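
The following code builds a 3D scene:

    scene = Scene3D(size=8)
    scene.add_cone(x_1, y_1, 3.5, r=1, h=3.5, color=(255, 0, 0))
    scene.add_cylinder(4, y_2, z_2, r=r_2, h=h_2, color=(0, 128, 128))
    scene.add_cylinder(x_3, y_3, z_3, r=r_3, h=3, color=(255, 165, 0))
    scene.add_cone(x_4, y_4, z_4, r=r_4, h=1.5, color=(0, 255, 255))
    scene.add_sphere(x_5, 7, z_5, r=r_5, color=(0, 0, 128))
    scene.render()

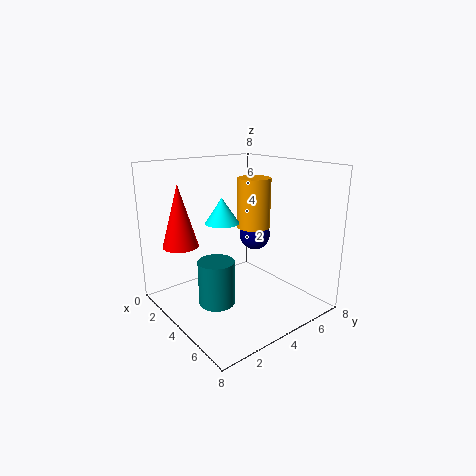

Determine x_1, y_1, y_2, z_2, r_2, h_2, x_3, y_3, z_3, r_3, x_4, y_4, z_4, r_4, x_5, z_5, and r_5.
x_1 = 2, y_1 = 1.5, y_2 = 2.5, z_2 = 0.5, r_2 = 1, h_2 = 2.5, x_3 = 3, y_3 = 6, z_3 = 4, r_3 = 1, x_4 = 2.5, y_4 = 4, z_4 = 4.5, r_4 = 1, x_5 = 2, z_5 = 3, r_5 = 1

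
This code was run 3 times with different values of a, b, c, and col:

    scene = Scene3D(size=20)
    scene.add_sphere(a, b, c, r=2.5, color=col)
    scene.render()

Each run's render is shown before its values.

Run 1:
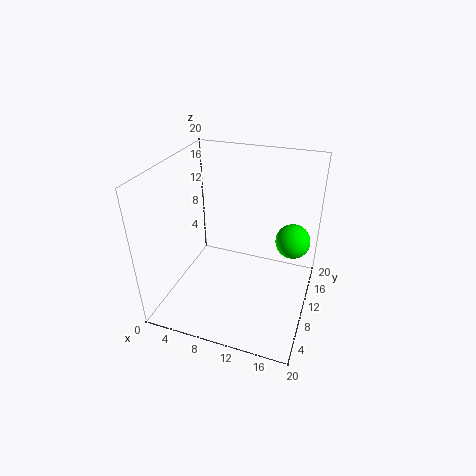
a = 17
b = 14
c = 8.5
col = 'lime'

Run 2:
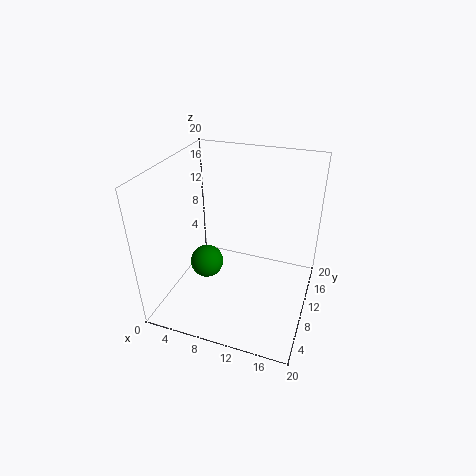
a = 4.5
b = 11
c = 4
col = 'green'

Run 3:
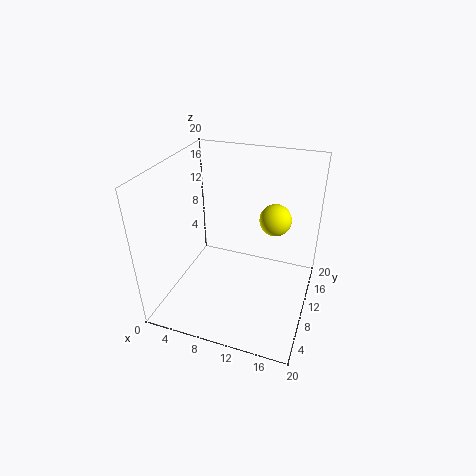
a = 13.5
b = 17.5
c = 9.5
col = 'yellow'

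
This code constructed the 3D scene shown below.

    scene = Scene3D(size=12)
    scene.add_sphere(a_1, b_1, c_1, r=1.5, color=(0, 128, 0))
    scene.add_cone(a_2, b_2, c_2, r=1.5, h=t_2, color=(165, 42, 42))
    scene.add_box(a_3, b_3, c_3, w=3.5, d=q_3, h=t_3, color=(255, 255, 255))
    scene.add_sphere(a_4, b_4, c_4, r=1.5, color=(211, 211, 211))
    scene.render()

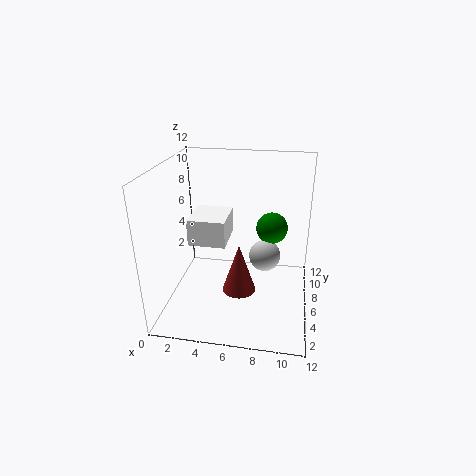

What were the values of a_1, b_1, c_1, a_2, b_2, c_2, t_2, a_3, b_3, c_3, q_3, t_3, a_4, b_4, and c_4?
a_1 = 8.5, b_1 = 10.5, c_1 = 5, a_2 = 6, b_2 = 6.5, c_2 = 0.5, t_2 = 4.5, a_3 = 1, b_3 = 7.5, c_3 = 4, q_3 = 4, t_3 = 2.5, a_4 = 8, b_4 = 9.5, c_4 = 2.5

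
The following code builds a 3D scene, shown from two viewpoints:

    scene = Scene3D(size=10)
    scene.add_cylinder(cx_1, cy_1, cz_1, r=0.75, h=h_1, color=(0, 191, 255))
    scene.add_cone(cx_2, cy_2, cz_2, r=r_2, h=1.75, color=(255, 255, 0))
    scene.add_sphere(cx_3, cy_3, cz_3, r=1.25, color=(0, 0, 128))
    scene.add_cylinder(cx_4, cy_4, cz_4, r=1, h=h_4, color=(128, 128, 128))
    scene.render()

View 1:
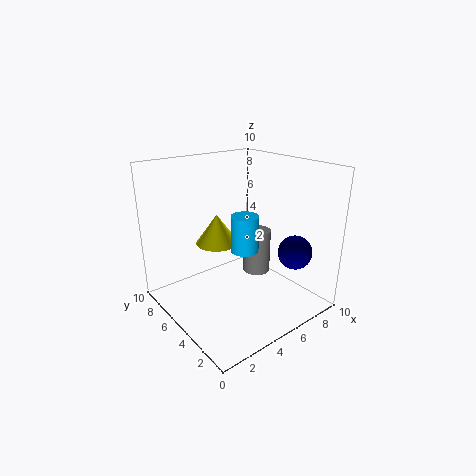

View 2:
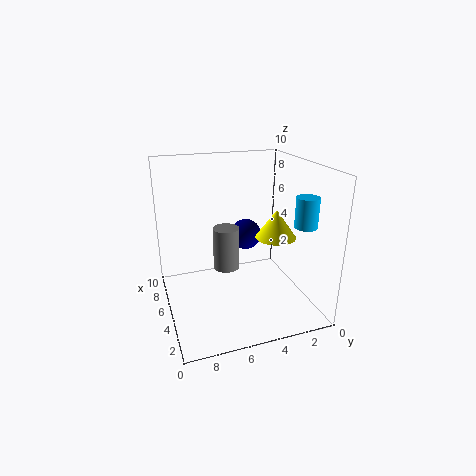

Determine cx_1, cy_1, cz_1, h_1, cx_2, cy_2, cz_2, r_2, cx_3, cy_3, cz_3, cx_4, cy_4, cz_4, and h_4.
cx_1 = 2.5; cy_1 = 1.25; cz_1 = 6.25; h_1 = 2; cx_2 = 2.25; cy_2 = 3.5; cz_2 = 6; r_2 = 1.25; cx_3 = 8.75; cy_3 = 3; cz_3 = 3.5; cx_4 = 7; cy_4 = 5.25; cz_4 = 1.75; h_4 = 3.25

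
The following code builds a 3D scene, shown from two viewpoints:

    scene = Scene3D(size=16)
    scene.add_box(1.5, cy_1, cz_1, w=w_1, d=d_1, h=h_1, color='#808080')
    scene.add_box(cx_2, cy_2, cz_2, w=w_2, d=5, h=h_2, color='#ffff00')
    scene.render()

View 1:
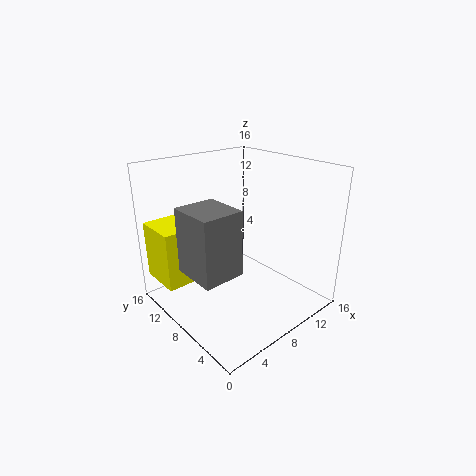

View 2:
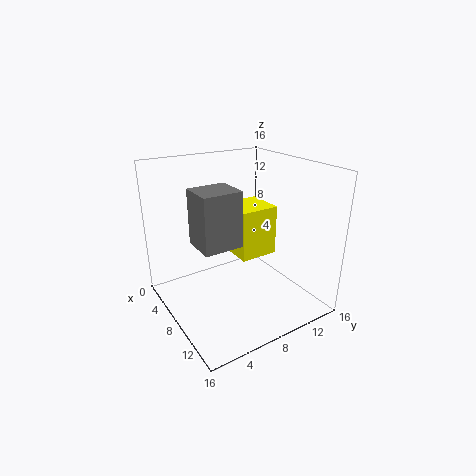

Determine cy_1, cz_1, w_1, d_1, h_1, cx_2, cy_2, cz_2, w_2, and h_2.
cy_1 = 5, cz_1 = 5.5, w_1 = 4.5, d_1 = 5, h_1 = 7, cx_2 = 0.5, cy_2 = 10.5, cz_2 = 3, w_2 = 5, h_2 = 6.5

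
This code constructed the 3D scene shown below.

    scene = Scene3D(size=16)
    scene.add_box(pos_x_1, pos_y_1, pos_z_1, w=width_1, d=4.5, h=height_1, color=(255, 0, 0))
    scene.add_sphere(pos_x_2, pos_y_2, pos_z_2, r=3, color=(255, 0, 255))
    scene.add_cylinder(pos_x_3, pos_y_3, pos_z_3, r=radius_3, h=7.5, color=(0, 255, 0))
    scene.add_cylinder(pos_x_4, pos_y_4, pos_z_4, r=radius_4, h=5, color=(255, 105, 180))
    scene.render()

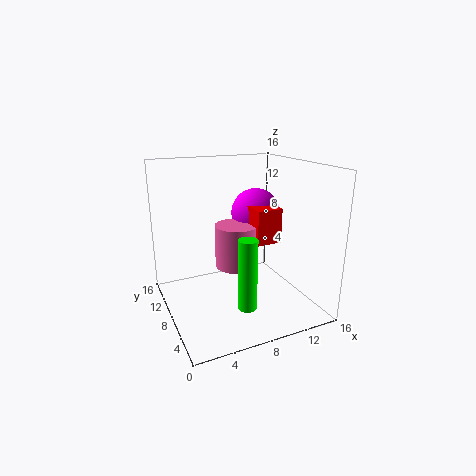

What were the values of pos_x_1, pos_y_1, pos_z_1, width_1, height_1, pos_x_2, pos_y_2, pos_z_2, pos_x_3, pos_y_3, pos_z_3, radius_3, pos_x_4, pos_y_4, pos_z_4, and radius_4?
pos_x_1 = 10; pos_y_1 = 7; pos_z_1 = 7; width_1 = 3; height_1 = 4; pos_x_2 = 12; pos_y_2 = 11.5; pos_z_2 = 9.5; pos_x_3 = 7; pos_y_3 = 3.5; pos_z_3 = 2; radius_3 = 1; pos_x_4 = 8.5; pos_y_4 = 9.5; pos_z_4 = 4; radius_4 = 2.5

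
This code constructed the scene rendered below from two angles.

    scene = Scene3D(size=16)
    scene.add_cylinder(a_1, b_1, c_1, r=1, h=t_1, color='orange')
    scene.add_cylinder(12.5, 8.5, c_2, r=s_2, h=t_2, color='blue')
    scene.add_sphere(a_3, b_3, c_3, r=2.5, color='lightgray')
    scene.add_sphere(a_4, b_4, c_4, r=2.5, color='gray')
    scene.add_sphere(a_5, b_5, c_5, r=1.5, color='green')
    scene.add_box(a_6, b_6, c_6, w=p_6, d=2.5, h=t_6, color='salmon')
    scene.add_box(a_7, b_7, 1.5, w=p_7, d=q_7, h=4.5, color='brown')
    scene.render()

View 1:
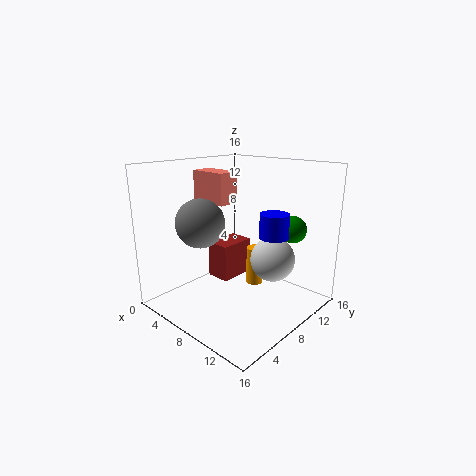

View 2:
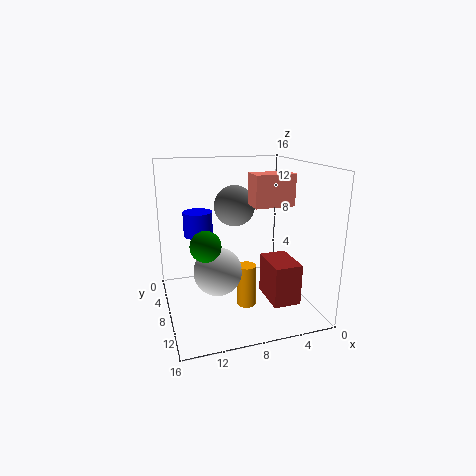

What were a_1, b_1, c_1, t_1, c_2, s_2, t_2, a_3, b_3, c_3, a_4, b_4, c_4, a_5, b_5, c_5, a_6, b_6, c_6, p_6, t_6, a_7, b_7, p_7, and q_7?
a_1 = 8, b_1 = 11, c_1 = 1.5, t_1 = 4.5, c_2 = 9, s_2 = 1.5, t_2 = 2.5, a_3 = 11, b_3 = 10.5, c_3 = 5.5, a_4 = 7, b_4 = 3.5, c_4 = 10.5, a_5 = 12.5, b_5 = 12, c_5 = 9, a_6 = 2, b_6 = 7, c_6 = 11.5, p_6 = 4.5, t_6 = 3.5, a_7 = 2.5, b_7 = 8.5, p_7 = 3, q_7 = 4.5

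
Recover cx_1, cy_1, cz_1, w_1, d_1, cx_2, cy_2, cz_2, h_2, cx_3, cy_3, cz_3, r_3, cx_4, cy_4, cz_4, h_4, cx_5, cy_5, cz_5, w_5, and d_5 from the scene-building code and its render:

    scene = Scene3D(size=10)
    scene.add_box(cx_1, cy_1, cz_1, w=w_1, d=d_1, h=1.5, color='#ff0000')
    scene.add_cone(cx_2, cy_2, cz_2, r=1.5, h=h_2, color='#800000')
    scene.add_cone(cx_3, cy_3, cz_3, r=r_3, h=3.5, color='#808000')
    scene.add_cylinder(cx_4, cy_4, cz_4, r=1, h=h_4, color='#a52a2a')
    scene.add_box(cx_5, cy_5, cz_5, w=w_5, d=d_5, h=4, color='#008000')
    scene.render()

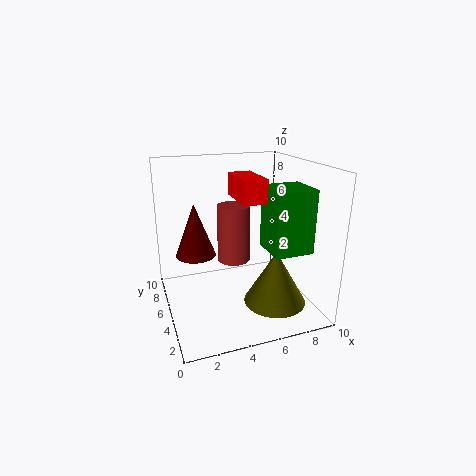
cx_1 = 4.5, cy_1 = 2.5, cz_1 = 8, w_1 = 1.5, d_1 = 3, cx_2 = 2.5, cy_2 = 7.5, cz_2 = 3, h_2 = 4, cx_3 = 6.5, cy_3 = 2, cz_3 = 1.5, r_3 = 2, cx_4 = 4, cy_4 = 3, cz_4 = 4.5, h_4 = 3.5, cx_5 = 6, cy_5 = 1, cz_5 = 5, w_5 = 2.5, d_5 = 2.5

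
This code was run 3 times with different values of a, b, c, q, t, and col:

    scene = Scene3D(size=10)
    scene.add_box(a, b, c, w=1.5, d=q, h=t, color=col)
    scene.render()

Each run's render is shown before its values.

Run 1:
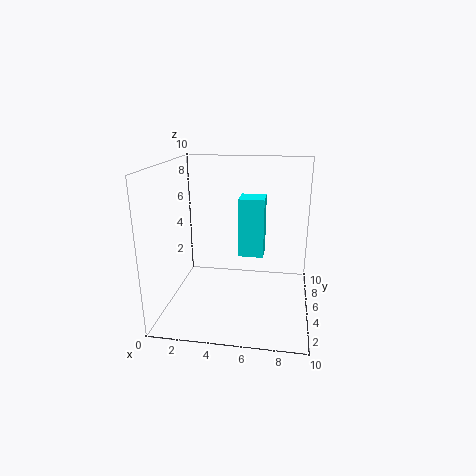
a = 5.5, b = 2, c = 5, q = 1.5, t = 3.5, col = 'cyan'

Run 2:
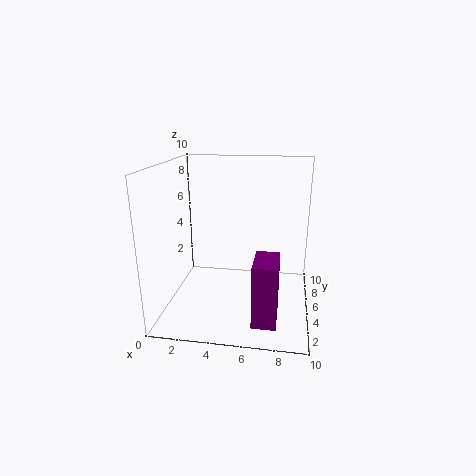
a = 6.5, b = 0.5, c = 1, q = 2.5, t = 4, col = 'purple'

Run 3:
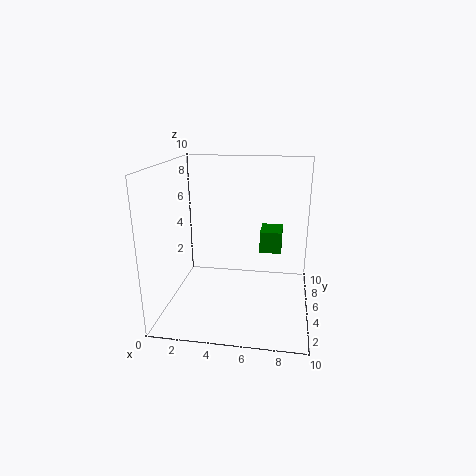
a = 6.5, b = 5, c = 4, q = 2, t = 1.5, col = 'green'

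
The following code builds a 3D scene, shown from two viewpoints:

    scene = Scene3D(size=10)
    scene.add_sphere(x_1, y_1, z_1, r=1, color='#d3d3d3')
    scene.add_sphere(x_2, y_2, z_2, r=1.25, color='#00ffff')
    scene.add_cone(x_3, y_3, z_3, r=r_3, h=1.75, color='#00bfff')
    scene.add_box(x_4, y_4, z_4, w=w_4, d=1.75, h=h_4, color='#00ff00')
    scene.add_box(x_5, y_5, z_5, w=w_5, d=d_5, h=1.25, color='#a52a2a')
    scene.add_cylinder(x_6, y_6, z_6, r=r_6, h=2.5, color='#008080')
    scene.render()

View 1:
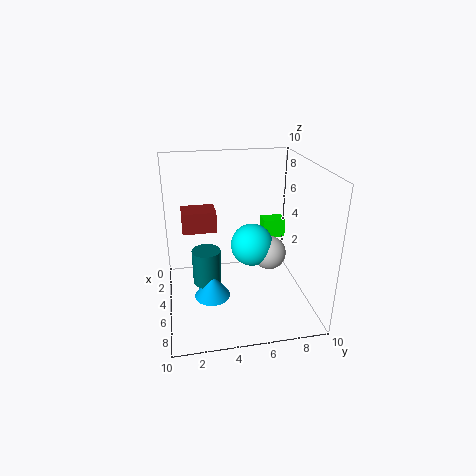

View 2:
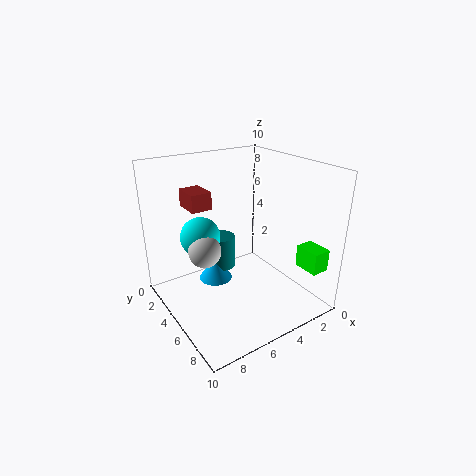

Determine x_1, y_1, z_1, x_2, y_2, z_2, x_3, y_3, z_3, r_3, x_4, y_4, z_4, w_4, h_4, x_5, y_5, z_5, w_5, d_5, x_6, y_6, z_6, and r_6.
x_1 = 8.25
y_1 = 6.25
z_1 = 5.5
x_2 = 8
y_2 = 5.25
z_2 = 6
x_3 = 5.75
y_3 = 3
z_3 = 1
r_3 = 1.25
x_4 = 0.75
y_4 = 7.75
z_4 = 3.25
w_4 = 1.25
h_4 = 1.5
x_5 = 6
y_5 = 1.25
z_5 = 6.75
w_5 = 1.5
d_5 = 2
x_6 = 5
y_6 = 2.75
z_6 = 1.75
r_6 = 1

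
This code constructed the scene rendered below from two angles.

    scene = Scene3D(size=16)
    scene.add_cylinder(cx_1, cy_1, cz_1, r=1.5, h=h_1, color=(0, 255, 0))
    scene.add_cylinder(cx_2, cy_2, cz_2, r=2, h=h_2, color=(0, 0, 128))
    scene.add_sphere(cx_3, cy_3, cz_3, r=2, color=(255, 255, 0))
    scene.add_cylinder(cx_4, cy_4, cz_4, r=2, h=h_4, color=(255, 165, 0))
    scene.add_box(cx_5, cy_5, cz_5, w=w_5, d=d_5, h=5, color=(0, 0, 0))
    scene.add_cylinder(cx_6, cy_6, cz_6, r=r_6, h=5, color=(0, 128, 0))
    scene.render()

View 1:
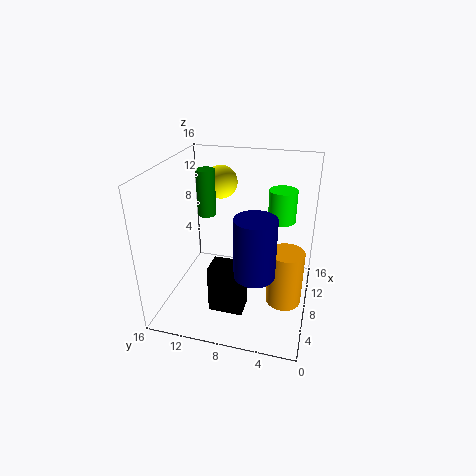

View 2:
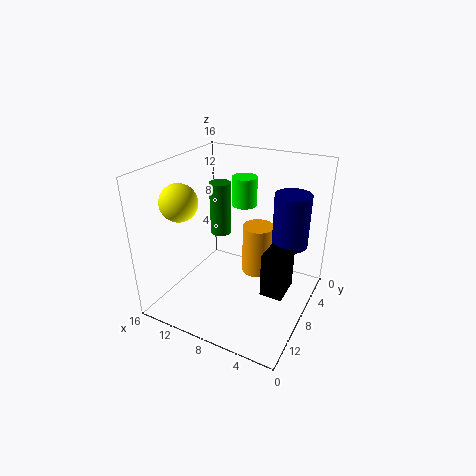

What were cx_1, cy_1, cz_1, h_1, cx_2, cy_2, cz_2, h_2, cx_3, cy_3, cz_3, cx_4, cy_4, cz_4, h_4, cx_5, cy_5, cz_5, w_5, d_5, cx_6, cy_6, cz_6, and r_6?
cx_1 = 9.5; cy_1 = 3.5; cz_1 = 10; h_1 = 3.5; cx_2 = 3; cy_2 = 5; cz_2 = 7; h_2 = 6; cx_3 = 13; cy_3 = 11.5; cz_3 = 12.5; cx_4 = 8; cy_4 = 2.5; cz_4 = 0.5; h_4 = 6.5; cx_5 = 2; cy_5 = 6; cz_5 = 2.5; w_5 = 2.5; d_5 = 3.5; cx_6 = 8; cy_6 = 11.5; cz_6 = 10.5; r_6 = 1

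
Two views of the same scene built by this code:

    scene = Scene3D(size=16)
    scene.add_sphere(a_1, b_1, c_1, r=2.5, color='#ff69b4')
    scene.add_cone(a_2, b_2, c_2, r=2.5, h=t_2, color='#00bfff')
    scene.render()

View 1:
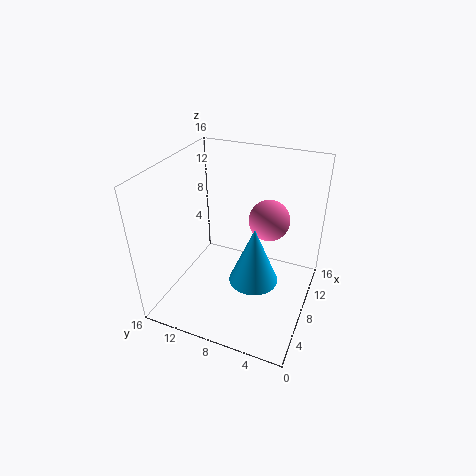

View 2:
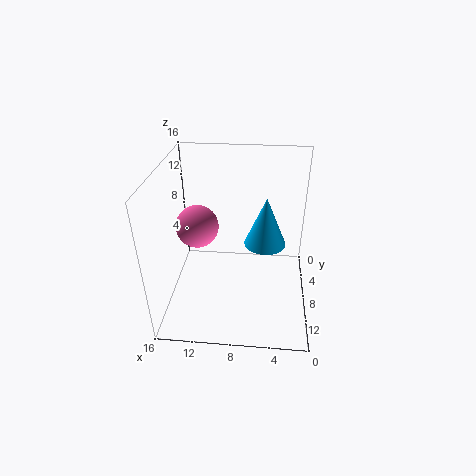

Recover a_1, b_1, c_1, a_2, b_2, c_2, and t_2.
a_1 = 13, b_1 = 6, c_1 = 8, a_2 = 5, b_2 = 5, c_2 = 5.5, t_2 = 6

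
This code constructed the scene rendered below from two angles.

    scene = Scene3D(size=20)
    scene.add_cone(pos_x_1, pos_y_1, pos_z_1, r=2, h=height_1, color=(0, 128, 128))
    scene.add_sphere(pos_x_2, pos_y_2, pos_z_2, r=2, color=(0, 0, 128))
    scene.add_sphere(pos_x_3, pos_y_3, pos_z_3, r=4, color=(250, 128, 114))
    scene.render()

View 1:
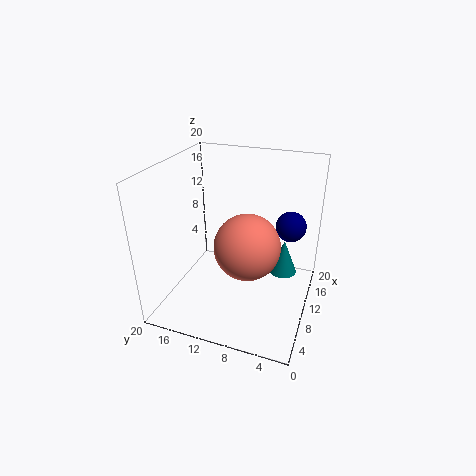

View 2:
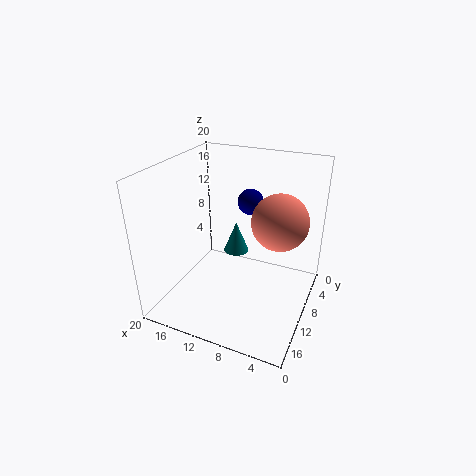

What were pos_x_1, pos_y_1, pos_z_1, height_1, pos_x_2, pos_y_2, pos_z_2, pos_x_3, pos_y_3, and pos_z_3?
pos_x_1 = 13, pos_y_1 = 4, pos_z_1 = 4, height_1 = 5, pos_x_2 = 11, pos_y_2 = 3, pos_z_2 = 12.5, pos_x_3 = 5, pos_y_3 = 7, pos_z_3 = 12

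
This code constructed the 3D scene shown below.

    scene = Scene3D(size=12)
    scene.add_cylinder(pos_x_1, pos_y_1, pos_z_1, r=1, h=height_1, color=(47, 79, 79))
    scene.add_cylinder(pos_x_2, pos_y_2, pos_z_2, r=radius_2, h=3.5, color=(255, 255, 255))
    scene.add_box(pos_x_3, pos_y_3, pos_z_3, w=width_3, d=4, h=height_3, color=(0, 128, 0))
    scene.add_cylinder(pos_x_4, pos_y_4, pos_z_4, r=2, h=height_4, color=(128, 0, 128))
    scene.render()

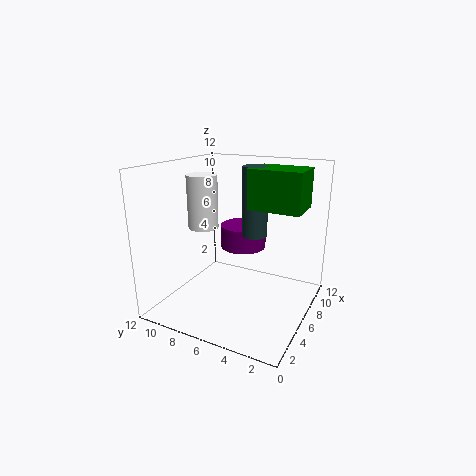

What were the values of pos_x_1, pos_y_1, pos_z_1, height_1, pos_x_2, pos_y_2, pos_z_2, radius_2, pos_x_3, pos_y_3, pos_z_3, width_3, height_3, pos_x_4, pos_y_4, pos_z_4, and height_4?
pos_x_1 = 6
pos_y_1 = 4.5
pos_z_1 = 6.5
height_1 = 5.5
pos_x_2 = 1
pos_y_2 = 6
pos_z_2 = 8.5
radius_2 = 1
pos_x_3 = 4.5
pos_y_3 = 0.5
pos_z_3 = 9
width_3 = 3
height_3 = 3
pos_x_4 = 8
pos_y_4 = 6.5
pos_z_4 = 4.5
height_4 = 2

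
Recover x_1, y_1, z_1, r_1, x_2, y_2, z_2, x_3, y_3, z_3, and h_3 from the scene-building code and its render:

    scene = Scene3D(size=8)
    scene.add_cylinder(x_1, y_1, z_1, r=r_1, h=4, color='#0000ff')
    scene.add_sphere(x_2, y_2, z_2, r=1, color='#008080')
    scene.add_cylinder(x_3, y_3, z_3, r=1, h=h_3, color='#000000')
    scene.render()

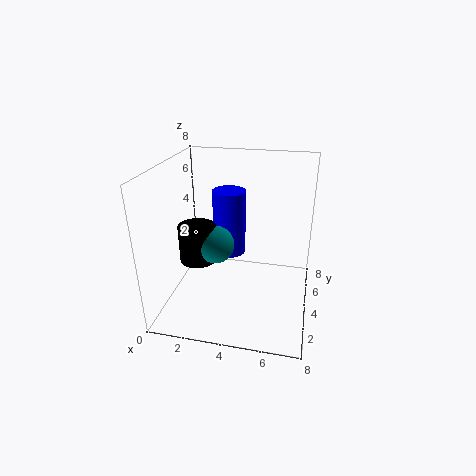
x_1 = 3
y_1 = 6
z_1 = 2
r_1 = 1
x_2 = 3
y_2 = 3
z_2 = 4
x_3 = 2
y_3 = 3
z_3 = 3
h_3 = 2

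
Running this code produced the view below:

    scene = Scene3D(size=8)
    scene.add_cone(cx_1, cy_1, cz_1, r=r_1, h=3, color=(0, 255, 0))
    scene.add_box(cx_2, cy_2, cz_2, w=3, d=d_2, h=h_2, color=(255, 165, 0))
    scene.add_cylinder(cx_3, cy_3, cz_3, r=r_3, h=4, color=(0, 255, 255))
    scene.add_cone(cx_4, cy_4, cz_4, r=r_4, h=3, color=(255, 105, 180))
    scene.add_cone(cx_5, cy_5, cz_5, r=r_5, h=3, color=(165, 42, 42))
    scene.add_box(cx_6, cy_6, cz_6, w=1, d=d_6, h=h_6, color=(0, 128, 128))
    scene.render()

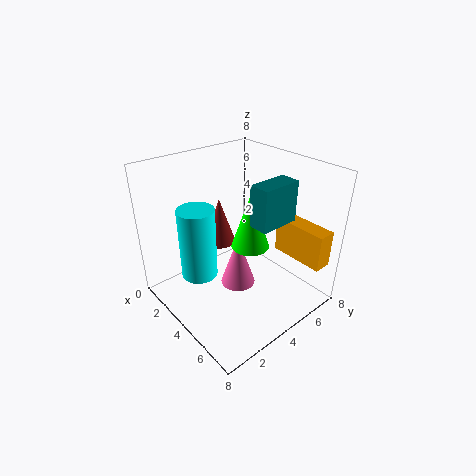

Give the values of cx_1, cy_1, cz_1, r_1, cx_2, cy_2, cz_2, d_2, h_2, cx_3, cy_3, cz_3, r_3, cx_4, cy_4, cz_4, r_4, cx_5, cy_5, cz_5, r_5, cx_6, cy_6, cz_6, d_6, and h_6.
cx_1 = 5, cy_1 = 4, cz_1 = 4, r_1 = 1, cx_2 = 5, cy_2 = 6, cz_2 = 3, d_2 = 1, h_2 = 2, cx_3 = 3, cy_3 = 2, cz_3 = 2, r_3 = 1, cx_4 = 4, cy_4 = 4, cz_4 = 1, r_4 = 1, cx_5 = 1, cy_5 = 5, cz_5 = 2, r_5 = 1, cx_6 = 6, cy_6 = 3, cz_6 = 6, d_6 = 2, h_6 = 2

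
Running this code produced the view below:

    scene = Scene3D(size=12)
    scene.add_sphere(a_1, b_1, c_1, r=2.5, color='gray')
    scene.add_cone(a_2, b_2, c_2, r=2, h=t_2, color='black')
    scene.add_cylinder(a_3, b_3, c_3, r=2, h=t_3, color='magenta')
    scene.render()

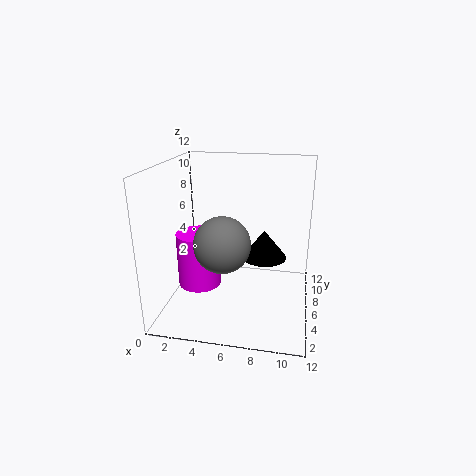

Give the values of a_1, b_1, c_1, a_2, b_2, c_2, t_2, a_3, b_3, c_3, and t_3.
a_1 = 4.5
b_1 = 6.5
c_1 = 5
a_2 = 8
b_2 = 8
c_2 = 3.5
t_2 = 2.5
a_3 = 2
b_3 = 7.5
c_3 = 0.5
t_3 = 5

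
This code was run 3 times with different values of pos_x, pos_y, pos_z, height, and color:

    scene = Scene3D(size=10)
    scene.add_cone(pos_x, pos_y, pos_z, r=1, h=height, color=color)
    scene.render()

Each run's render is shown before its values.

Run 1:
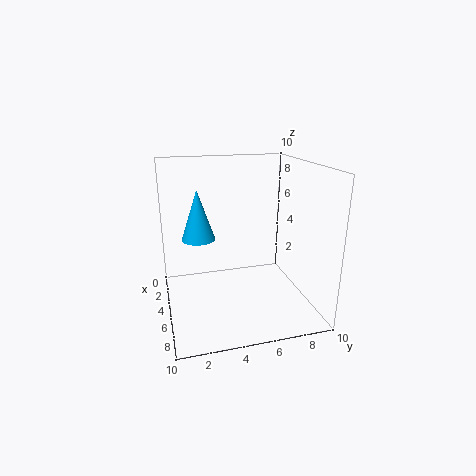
pos_x = 7, pos_y = 2, pos_z = 6, height = 3, color = 'deepskyblue'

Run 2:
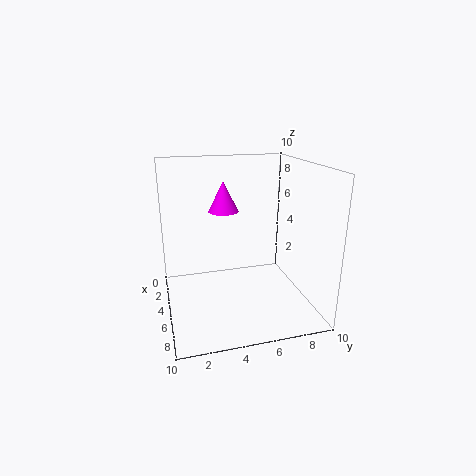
pos_x = 5, pos_y = 4, pos_z = 7, height = 2, color = 'magenta'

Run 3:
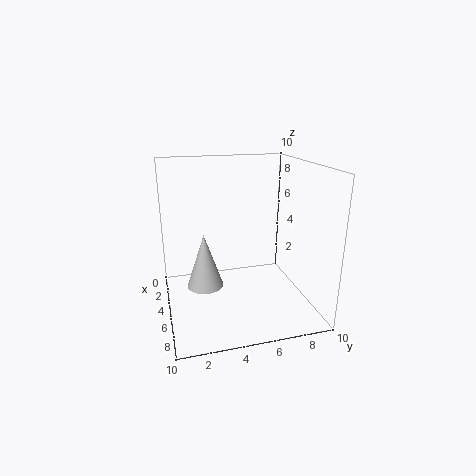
pos_x = 9, pos_y = 2, pos_z = 4, height = 3, color = 'lightgray'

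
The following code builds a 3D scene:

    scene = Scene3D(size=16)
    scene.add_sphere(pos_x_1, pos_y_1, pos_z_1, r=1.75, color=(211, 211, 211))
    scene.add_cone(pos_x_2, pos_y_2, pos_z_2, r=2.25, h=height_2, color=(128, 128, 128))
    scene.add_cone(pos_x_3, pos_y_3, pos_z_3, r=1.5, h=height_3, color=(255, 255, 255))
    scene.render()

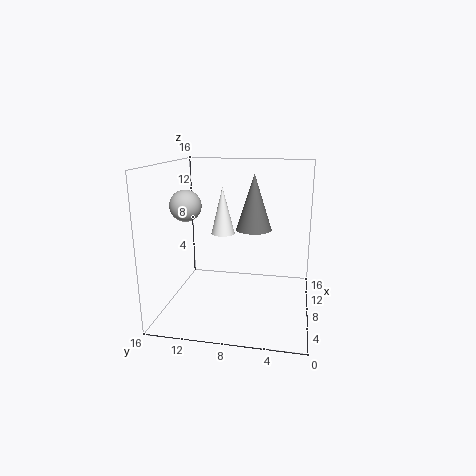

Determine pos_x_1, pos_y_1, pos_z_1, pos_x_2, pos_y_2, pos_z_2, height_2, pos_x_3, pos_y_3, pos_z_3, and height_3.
pos_x_1 = 7.5, pos_y_1 = 13.75, pos_z_1 = 11.5, pos_x_2 = 13.25, pos_y_2 = 7, pos_z_2 = 7.5, height_2 = 7, pos_x_3 = 13.25, pos_y_3 = 11, pos_z_3 = 6.75, height_3 = 6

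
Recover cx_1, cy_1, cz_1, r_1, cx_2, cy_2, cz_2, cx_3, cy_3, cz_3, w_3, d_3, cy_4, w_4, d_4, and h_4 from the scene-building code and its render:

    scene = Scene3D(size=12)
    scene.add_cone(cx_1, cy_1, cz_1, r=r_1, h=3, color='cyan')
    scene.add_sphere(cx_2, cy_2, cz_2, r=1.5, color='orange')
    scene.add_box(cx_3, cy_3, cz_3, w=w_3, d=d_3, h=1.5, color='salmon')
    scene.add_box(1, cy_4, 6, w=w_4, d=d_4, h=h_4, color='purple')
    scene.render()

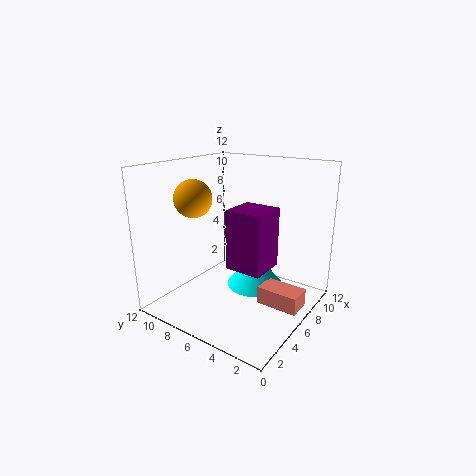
cx_1 = 8, cy_1 = 5.5, cz_1 = 1, r_1 = 2.5, cx_2 = 3.5, cy_2 = 8.5, cz_2 = 9.5, cx_3 = 6, cy_3 = 0.5, cz_3 = 0.5, w_3 = 2, d_3 = 3.5, cy_4 = 1, w_4 = 2.5, d_4 = 2.5, h_4 = 4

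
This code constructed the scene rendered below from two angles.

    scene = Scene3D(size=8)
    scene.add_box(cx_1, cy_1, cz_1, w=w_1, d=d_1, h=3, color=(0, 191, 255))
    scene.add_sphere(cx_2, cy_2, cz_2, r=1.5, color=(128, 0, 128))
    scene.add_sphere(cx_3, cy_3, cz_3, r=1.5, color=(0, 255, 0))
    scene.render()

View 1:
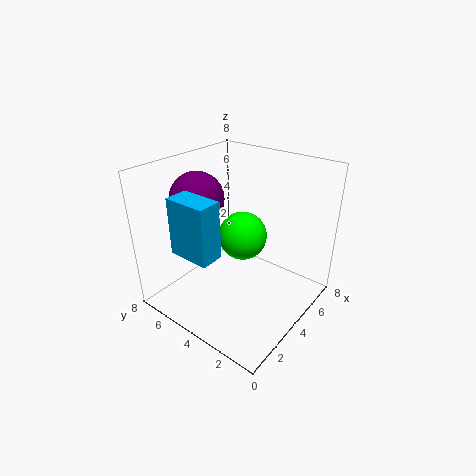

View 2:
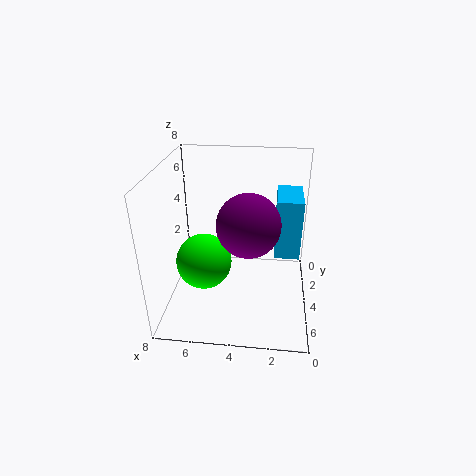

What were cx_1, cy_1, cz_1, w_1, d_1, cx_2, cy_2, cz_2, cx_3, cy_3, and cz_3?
cx_1 = 0.75; cy_1 = 3.5; cz_1 = 4; w_1 = 1.25; d_1 = 2.25; cx_2 = 3.25; cy_2 = 6.25; cz_2 = 6; cx_3 = 5.75; cy_3 = 5; cz_3 = 3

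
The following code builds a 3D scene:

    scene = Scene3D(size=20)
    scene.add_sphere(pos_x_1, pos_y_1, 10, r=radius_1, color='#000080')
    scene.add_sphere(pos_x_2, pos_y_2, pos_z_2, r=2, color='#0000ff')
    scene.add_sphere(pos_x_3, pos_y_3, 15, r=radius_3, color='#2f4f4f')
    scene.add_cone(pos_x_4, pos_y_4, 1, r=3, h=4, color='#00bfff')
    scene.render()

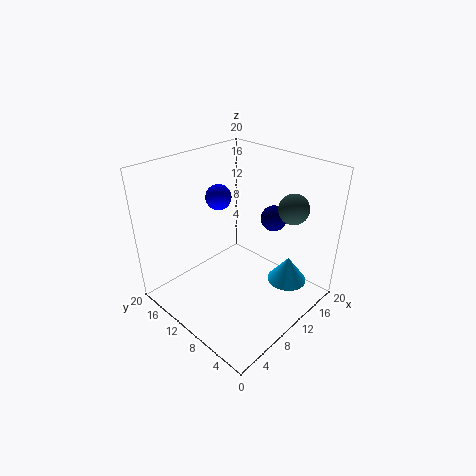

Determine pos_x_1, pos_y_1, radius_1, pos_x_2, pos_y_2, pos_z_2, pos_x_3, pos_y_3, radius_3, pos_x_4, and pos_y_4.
pos_x_1 = 18; pos_y_1 = 10; radius_1 = 2; pos_x_2 = 13; pos_y_2 = 17; pos_z_2 = 13; pos_x_3 = 14; pos_y_3 = 4; radius_3 = 2; pos_x_4 = 17; pos_y_4 = 6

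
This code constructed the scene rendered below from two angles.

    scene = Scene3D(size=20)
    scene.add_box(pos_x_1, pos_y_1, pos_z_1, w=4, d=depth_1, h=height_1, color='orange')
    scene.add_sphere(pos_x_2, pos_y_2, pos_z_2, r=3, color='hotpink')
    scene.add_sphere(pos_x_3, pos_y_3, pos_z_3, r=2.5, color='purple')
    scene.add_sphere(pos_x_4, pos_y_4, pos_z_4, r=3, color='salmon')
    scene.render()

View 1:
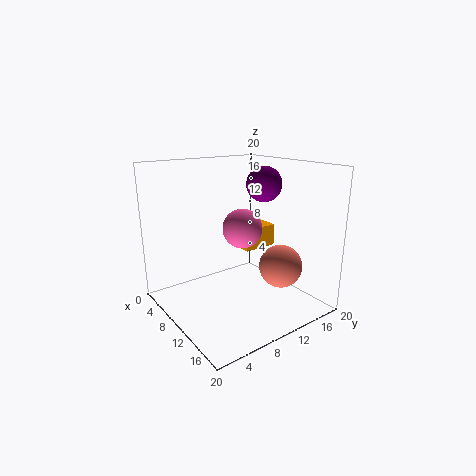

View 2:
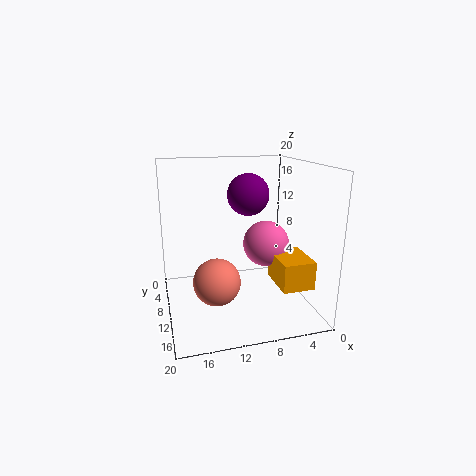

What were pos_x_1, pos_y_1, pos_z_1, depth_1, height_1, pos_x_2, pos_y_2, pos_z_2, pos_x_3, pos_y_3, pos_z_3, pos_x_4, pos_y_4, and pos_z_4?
pos_x_1 = 3, pos_y_1 = 14, pos_z_1 = 6, depth_1 = 5.5, height_1 = 3.5, pos_x_2 = 7, pos_y_2 = 13, pos_z_2 = 10, pos_x_3 = 10, pos_y_3 = 14.5, pos_z_3 = 17, pos_x_4 = 14, pos_y_4 = 14.5, pos_z_4 = 6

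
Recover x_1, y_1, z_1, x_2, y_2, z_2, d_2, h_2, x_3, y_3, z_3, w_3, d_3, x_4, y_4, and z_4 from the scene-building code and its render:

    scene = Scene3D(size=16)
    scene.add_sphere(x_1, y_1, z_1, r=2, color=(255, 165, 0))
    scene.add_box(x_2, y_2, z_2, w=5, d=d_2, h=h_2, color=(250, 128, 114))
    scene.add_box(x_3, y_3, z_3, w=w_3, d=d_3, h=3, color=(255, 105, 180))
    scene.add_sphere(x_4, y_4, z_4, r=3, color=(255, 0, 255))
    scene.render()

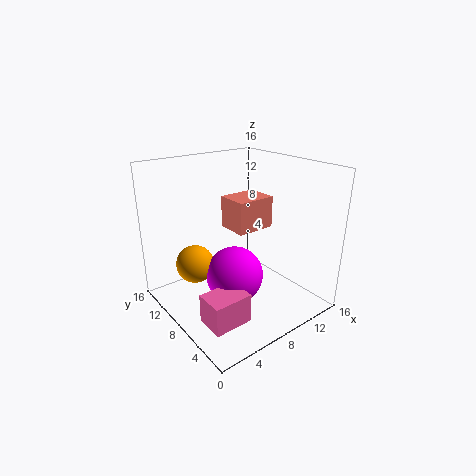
x_1 = 3
y_1 = 9
z_1 = 6
x_2 = 10
y_2 = 10
z_2 = 7
d_2 = 4
h_2 = 4
x_3 = 1
y_3 = 2
z_3 = 2
w_3 = 4
d_3 = 3
x_4 = 6
y_4 = 6
z_4 = 5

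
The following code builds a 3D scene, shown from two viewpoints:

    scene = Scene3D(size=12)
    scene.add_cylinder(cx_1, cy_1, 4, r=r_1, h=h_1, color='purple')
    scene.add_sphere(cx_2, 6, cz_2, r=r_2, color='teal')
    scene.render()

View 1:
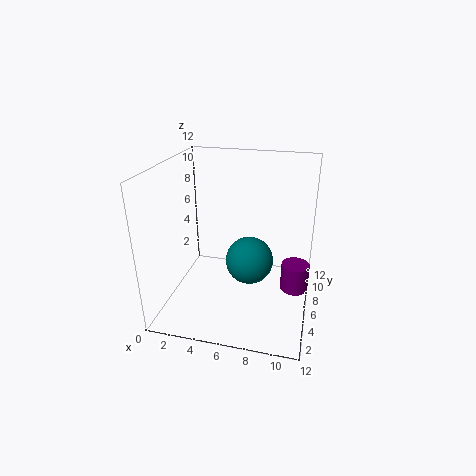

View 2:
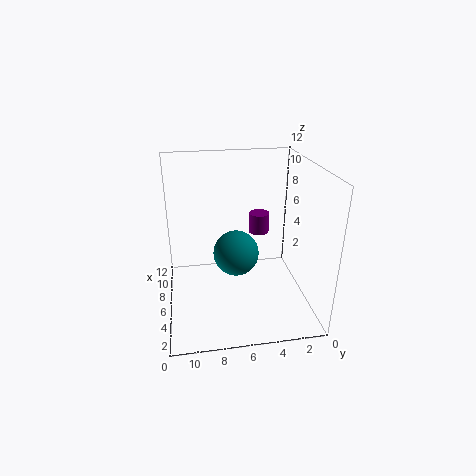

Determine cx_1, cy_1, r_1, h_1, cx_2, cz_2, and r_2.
cx_1 = 11; cy_1 = 3; r_1 = 1; h_1 = 2; cx_2 = 7; cz_2 = 4; r_2 = 2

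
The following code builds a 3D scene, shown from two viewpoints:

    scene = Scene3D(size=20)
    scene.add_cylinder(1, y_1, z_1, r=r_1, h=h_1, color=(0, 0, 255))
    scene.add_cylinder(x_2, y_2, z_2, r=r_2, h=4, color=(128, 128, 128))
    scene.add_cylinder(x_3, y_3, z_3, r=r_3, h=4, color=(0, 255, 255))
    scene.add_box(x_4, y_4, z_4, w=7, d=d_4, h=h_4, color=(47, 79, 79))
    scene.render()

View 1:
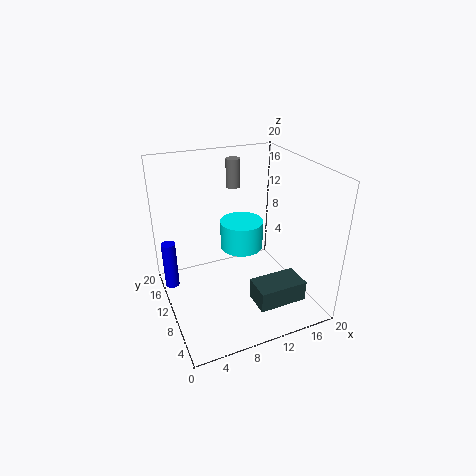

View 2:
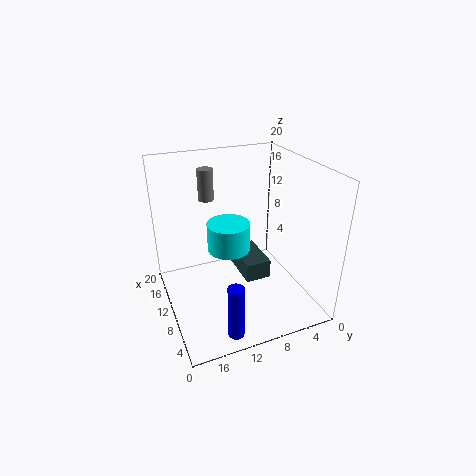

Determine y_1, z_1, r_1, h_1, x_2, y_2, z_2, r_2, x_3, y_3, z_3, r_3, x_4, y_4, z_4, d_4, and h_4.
y_1 = 14; z_1 = 2; r_1 = 1; h_1 = 7; x_2 = 11; y_2 = 14; z_2 = 16; r_2 = 1; x_3 = 11; y_3 = 11; z_3 = 8; r_3 = 3; x_4 = 11; y_4 = 4; z_4 = 1; d_4 = 4; h_4 = 3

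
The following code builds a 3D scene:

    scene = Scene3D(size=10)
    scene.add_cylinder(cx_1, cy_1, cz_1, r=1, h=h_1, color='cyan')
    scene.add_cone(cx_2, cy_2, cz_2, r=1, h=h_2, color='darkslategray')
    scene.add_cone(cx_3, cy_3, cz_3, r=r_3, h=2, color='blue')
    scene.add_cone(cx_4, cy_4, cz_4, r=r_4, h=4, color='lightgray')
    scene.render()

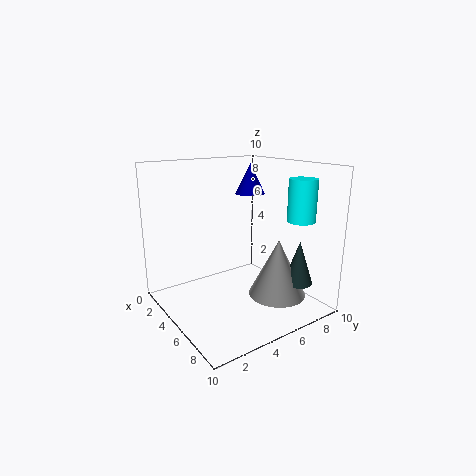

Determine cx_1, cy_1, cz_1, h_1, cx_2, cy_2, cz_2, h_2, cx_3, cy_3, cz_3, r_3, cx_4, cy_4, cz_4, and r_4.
cx_1 = 7; cy_1 = 9; cz_1 = 6; h_1 = 3; cx_2 = 8; cy_2 = 8; cz_2 = 2; h_2 = 3; cx_3 = 5; cy_3 = 6; cz_3 = 8; r_3 = 1; cx_4 = 7; cy_4 = 7; cz_4 = 1; r_4 = 2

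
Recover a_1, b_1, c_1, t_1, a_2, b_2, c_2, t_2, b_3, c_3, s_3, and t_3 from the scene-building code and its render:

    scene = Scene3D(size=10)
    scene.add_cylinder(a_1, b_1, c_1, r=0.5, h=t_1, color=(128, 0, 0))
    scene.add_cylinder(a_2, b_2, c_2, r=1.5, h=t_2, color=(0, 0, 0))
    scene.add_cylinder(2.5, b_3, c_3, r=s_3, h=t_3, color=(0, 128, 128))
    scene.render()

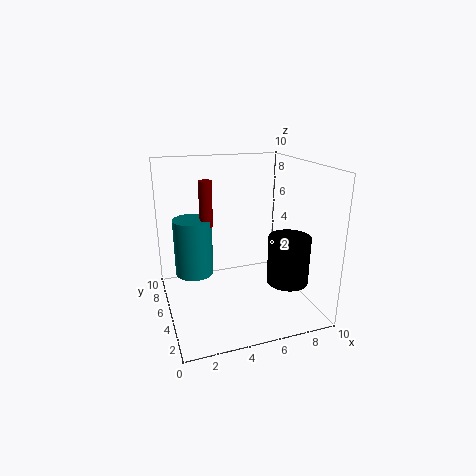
a_1 = 3.5; b_1 = 8; c_1 = 5; t_1 = 3.5; a_2 = 8.5; b_2 = 4; c_2 = 1.5; t_2 = 3.5; b_3 = 8.5; c_3 = 1; s_3 = 1.5; t_3 = 4.5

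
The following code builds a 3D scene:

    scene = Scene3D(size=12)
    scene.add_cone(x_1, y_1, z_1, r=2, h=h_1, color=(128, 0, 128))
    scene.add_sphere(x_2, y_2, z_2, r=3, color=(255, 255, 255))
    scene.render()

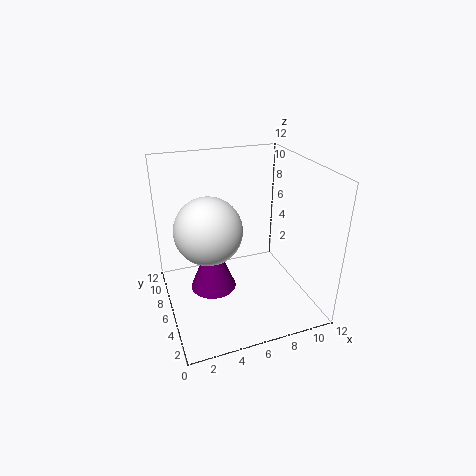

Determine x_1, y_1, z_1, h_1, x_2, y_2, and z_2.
x_1 = 4, y_1 = 7, z_1 = 1, h_1 = 5, x_2 = 4, y_2 = 8, z_2 = 6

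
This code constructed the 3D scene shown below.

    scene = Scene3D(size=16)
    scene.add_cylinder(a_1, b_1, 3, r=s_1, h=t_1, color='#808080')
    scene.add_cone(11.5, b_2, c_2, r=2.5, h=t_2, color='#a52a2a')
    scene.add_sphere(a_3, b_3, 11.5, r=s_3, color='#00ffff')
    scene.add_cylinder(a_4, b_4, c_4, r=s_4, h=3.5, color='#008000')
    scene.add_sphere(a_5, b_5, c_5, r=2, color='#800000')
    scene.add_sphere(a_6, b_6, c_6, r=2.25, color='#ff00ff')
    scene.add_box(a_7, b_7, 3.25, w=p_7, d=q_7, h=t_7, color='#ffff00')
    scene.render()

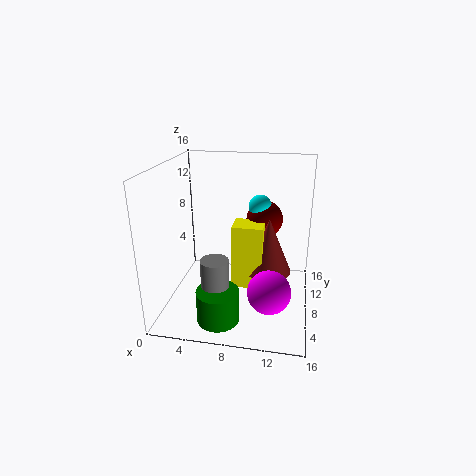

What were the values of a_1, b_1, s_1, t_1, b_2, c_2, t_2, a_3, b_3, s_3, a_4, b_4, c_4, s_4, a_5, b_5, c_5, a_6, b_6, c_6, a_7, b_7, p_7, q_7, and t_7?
a_1 = 6.25, b_1 = 4.25, s_1 = 1.5, t_1 = 4, b_2 = 7.25, c_2 = 4.75, t_2 = 6, a_3 = 10.25, b_3 = 9, s_3 = 1.25, a_4 = 6.75, b_4 = 3.25, c_4 = 0.5, s_4 = 2.25, a_5 = 10.75, b_5 = 9.25, c_5 = 10, a_6 = 12, b_6 = 4, c_6 = 4, a_7 = 7.75, b_7 = 5.5, p_7 = 3.25, q_7 = 2.75, t_7 = 7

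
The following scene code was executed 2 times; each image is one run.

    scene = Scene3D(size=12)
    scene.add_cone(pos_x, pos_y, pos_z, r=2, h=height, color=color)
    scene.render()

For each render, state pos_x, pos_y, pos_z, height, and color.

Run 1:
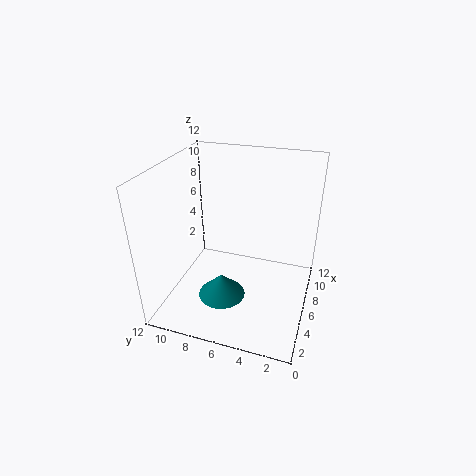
pos_x = 4.5; pos_y = 7; pos_z = 1; height = 2; color = 'teal'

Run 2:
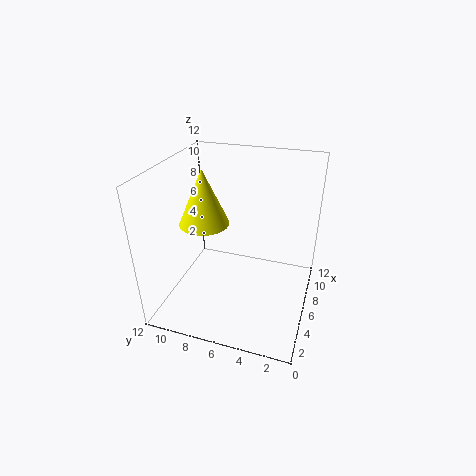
pos_x = 5; pos_y = 8.5; pos_z = 7.5; height = 4.5; color = 'yellow'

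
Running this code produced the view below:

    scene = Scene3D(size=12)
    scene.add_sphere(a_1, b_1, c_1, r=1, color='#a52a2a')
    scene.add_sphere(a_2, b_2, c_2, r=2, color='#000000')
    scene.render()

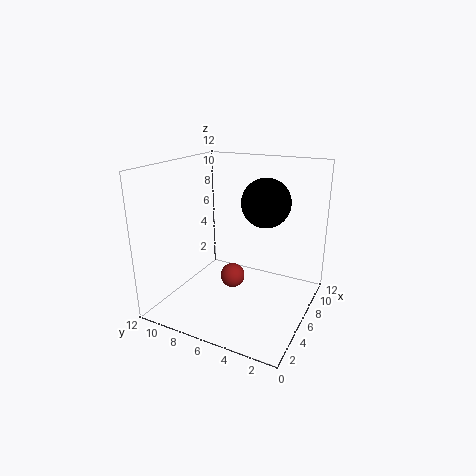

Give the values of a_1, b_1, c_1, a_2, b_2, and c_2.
a_1 = 5, b_1 = 6, c_1 = 3, a_2 = 7, b_2 = 4, c_2 = 9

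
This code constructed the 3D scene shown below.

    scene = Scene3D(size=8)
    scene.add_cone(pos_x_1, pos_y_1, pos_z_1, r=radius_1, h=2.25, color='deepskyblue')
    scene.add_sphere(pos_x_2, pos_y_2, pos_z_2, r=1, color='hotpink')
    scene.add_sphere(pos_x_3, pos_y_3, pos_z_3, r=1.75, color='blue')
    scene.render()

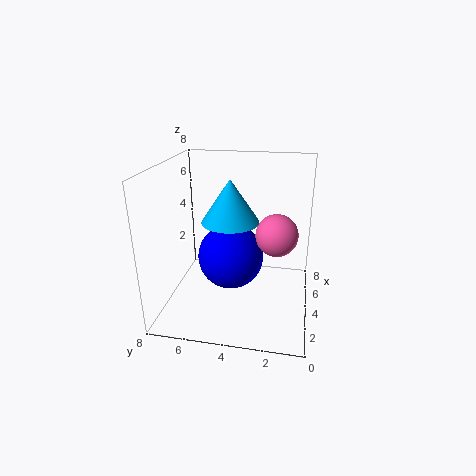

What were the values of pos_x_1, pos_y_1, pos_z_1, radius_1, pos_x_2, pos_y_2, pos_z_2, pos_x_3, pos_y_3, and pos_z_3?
pos_x_1 = 3.25
pos_y_1 = 4.25
pos_z_1 = 5.25
radius_1 = 1.5
pos_x_2 = 2
pos_y_2 = 1.75
pos_z_2 = 5.25
pos_x_3 = 3.25
pos_y_3 = 4.25
pos_z_3 = 3.25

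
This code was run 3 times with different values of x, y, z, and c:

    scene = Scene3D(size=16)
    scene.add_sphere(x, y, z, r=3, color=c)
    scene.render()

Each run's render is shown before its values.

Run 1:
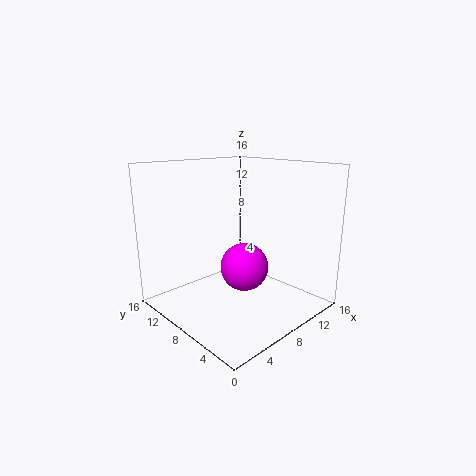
x = 11; y = 10; z = 3; c = 'magenta'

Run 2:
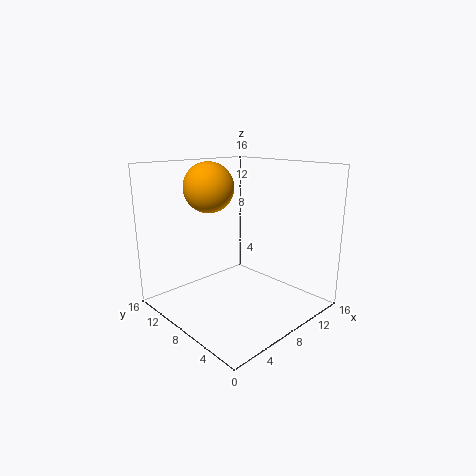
x = 8; y = 13; z = 13; c = 'orange'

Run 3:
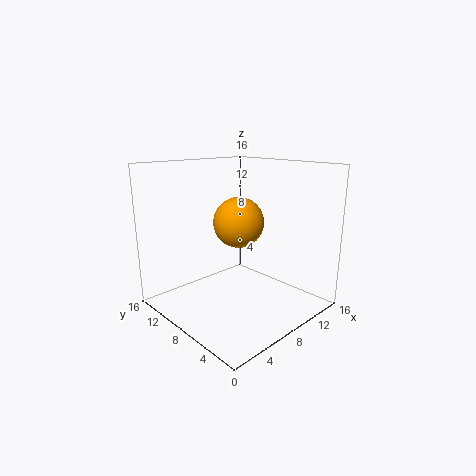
x = 10; y = 10; z = 9; c = 'orange'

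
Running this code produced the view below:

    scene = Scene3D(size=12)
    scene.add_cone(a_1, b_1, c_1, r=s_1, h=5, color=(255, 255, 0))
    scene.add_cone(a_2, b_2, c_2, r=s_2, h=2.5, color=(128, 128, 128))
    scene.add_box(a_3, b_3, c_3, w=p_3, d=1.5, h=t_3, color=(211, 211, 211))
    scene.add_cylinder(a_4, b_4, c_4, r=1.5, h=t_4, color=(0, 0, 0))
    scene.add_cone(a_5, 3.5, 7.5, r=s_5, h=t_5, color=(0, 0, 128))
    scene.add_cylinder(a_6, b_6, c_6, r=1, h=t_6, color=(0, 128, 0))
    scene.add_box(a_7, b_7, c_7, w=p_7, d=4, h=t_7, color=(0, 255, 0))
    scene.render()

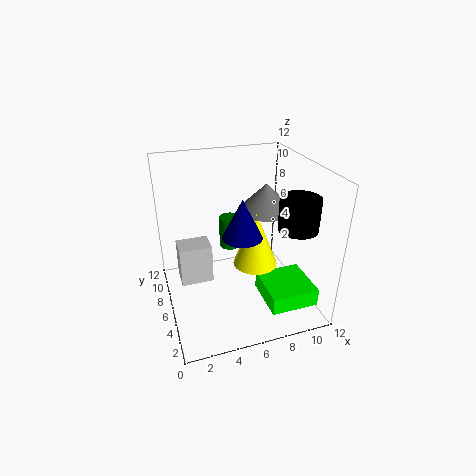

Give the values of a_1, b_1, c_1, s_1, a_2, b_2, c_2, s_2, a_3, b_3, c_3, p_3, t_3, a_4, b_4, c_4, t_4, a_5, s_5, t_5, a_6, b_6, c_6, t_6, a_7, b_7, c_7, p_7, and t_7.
a_1 = 8
b_1 = 7
c_1 = 2.5
s_1 = 2
a_2 = 9.5
b_2 = 8.5
c_2 = 7
s_2 = 2.5
a_3 = 0.5
b_3 = 0.5
c_3 = 6.5
p_3 = 2
t_3 = 2.5
a_4 = 9.5
b_4 = 2.5
c_4 = 8
t_4 = 2.5
a_5 = 5.5
s_5 = 1.5
t_5 = 3
a_6 = 6.5
b_6 = 10
c_6 = 3
t_6 = 3
a_7 = 7.5
b_7 = 1.5
c_7 = 1
p_7 = 4
t_7 = 1.5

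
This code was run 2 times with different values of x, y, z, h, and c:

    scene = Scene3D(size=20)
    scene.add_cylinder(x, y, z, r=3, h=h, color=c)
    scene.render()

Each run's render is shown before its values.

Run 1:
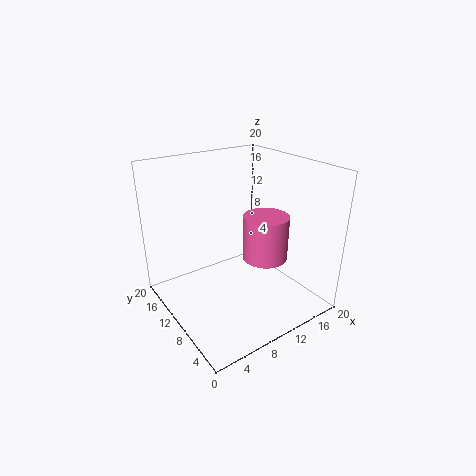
x = 12; y = 6.5; z = 8; h = 6; c = 'hotpink'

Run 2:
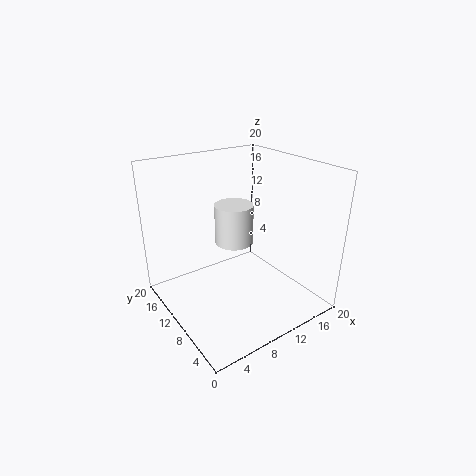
x = 12.75; y = 15; z = 6.5; h = 6.25; c = 'white'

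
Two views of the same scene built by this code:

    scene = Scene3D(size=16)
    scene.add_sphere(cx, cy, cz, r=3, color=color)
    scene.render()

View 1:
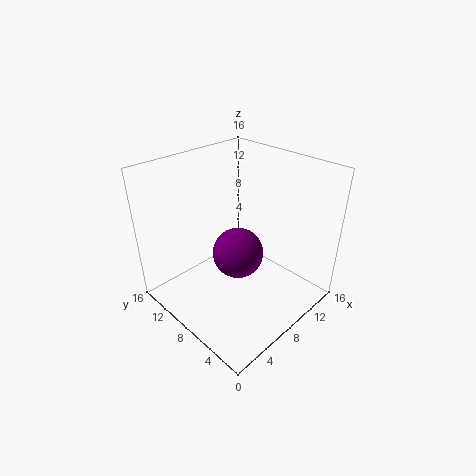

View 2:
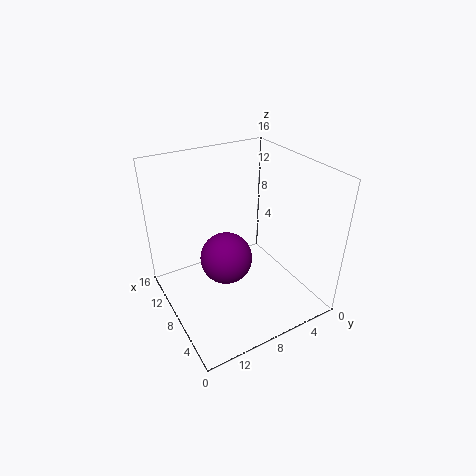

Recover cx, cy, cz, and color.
cx = 9
cy = 9
cz = 5
color = 'purple'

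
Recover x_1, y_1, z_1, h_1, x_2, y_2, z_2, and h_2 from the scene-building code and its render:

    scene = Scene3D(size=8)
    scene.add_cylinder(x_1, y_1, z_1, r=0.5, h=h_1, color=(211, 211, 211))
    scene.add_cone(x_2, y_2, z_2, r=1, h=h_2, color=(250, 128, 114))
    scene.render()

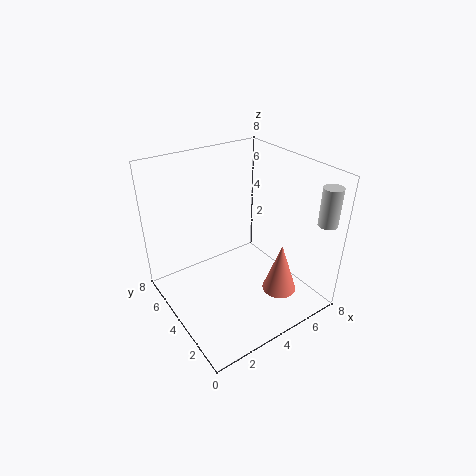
x_1 = 7; y_1 = 0.5; z_1 = 5.5; h_1 = 2; x_2 = 6; y_2 = 2.5; z_2 = 0.5; h_2 = 3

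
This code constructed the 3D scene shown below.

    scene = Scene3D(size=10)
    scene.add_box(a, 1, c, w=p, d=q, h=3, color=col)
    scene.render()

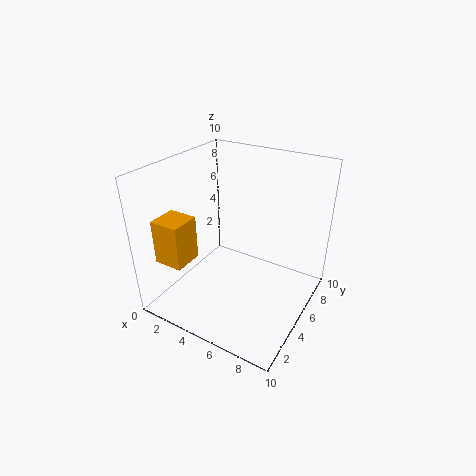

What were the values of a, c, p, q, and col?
a = 1
c = 4
p = 2
q = 2
col = 'orange'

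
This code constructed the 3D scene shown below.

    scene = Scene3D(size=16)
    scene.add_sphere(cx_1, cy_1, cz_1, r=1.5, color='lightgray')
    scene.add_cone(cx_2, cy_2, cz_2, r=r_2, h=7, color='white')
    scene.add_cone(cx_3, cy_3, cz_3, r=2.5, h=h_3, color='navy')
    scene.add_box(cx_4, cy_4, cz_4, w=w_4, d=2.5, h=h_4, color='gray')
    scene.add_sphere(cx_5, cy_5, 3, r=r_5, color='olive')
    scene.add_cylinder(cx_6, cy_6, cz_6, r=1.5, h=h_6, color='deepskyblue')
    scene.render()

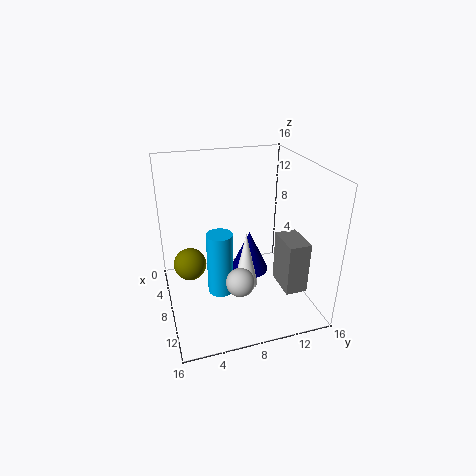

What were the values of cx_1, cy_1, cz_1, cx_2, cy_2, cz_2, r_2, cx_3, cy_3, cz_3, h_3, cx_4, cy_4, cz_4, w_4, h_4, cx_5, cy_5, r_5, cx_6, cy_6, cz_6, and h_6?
cx_1 = 12, cy_1 = 7, cz_1 = 5, cx_2 = 6.5, cy_2 = 9.5, cz_2 = 0.5, r_2 = 1.5, cx_3 = 3.5, cy_3 = 11, cz_3 = 0.5, h_3 = 5.5, cx_4 = 8, cy_4 = 12.5, cz_4 = 2, w_4 = 4, h_4 = 6, cx_5 = 4, cy_5 = 3, r_5 = 2, cx_6 = 7.5, cy_6 = 6, cz_6 = 1, h_6 = 7.5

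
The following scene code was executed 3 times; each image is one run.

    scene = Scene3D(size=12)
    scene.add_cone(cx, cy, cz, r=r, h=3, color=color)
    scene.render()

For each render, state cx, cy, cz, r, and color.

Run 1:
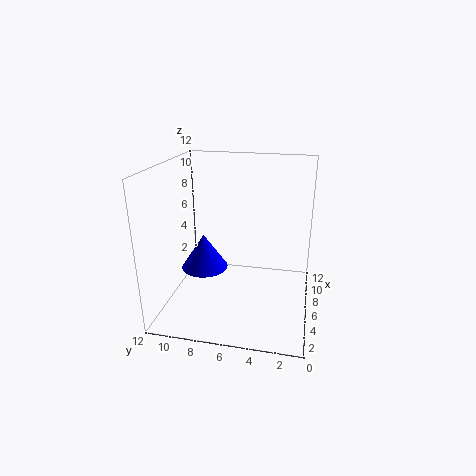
cx = 6; cy = 9; cz = 3; r = 2; color = 'blue'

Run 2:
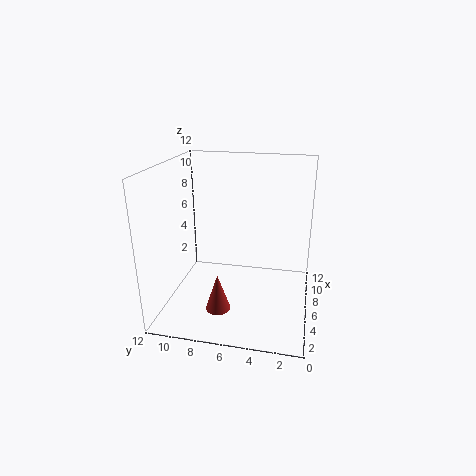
cx = 3; cy = 7; cz = 1; r = 1; color = 'brown'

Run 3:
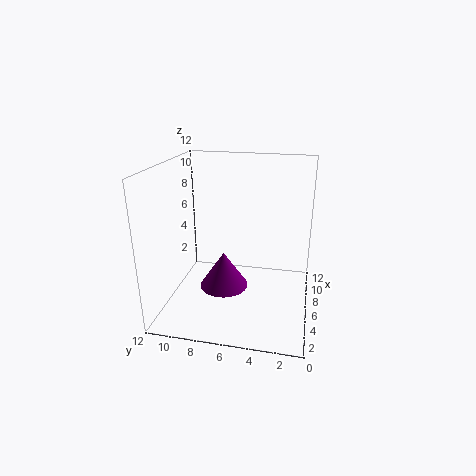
cx = 5; cy = 7; cz = 2; r = 2; color = 'purple'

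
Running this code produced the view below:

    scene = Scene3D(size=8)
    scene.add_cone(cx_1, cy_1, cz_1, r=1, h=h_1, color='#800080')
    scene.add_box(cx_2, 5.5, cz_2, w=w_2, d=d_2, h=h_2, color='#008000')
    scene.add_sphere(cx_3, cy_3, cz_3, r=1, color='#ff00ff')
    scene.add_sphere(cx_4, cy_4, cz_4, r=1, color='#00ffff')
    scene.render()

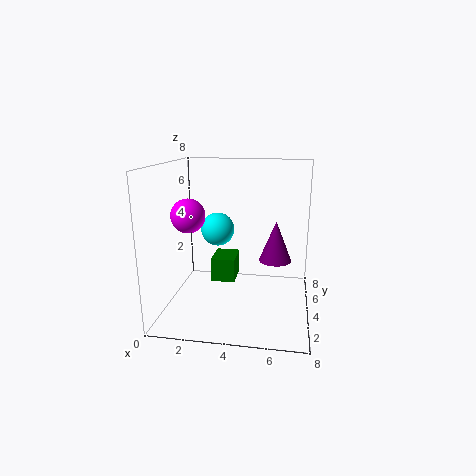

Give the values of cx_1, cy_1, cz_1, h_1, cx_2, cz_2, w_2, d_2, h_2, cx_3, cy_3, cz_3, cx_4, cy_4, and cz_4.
cx_1 = 6; cy_1 = 6; cz_1 = 2; h_1 = 2.5; cx_2 = 2; cz_2 = 0.5; w_2 = 1.5; d_2 = 2; h_2 = 1.5; cx_3 = 1; cy_3 = 4.5; cz_3 = 5; cx_4 = 2.5; cy_4 = 5.5; cz_4 = 4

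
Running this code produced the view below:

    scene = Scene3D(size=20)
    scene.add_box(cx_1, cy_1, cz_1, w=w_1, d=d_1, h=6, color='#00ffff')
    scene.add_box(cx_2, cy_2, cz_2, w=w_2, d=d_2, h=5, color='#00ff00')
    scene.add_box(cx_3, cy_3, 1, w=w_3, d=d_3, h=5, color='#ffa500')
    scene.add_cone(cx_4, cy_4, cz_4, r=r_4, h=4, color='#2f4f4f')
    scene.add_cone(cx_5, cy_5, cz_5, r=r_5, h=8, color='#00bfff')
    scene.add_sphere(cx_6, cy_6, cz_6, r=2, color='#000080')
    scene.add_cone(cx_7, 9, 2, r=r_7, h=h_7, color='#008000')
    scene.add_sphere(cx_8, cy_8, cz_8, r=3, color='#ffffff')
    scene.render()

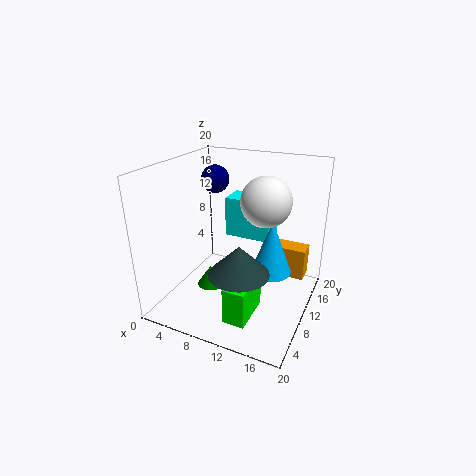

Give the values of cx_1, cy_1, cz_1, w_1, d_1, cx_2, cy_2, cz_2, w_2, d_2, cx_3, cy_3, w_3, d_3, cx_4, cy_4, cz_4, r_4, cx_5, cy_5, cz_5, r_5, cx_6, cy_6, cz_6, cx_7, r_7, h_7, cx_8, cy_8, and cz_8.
cx_1 = 6; cy_1 = 14; cz_1 = 8; w_1 = 7; d_1 = 4; cx_2 = 11; cy_2 = 3; cz_2 = 1; w_2 = 3; d_2 = 6; cx_3 = 12; cy_3 = 17; w_3 = 6; d_3 = 3; cx_4 = 12; cy_4 = 6; cz_4 = 7; r_4 = 4; cx_5 = 14; cy_5 = 13; cz_5 = 4; r_5 = 3; cx_6 = 5; cy_6 = 13; cz_6 = 17; cx_7 = 6; r_7 = 2; h_7 = 3; cx_8 = 15; cy_8 = 7; cz_8 = 17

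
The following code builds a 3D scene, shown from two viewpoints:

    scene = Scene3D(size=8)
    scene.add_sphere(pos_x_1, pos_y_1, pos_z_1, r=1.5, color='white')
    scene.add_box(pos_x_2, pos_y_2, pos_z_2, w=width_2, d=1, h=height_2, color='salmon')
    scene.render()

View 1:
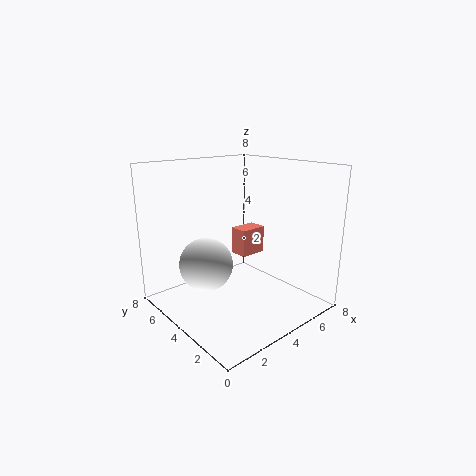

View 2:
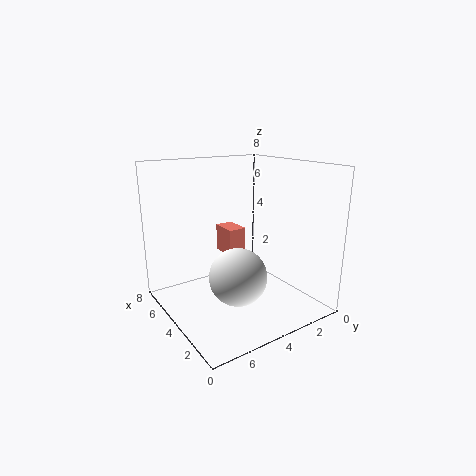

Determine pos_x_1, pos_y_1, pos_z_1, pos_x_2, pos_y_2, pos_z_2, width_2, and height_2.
pos_x_1 = 2.5; pos_y_1 = 5; pos_z_1 = 2.5; pos_x_2 = 4; pos_y_2 = 3.5; pos_z_2 = 3; width_2 = 1.5; height_2 = 1.5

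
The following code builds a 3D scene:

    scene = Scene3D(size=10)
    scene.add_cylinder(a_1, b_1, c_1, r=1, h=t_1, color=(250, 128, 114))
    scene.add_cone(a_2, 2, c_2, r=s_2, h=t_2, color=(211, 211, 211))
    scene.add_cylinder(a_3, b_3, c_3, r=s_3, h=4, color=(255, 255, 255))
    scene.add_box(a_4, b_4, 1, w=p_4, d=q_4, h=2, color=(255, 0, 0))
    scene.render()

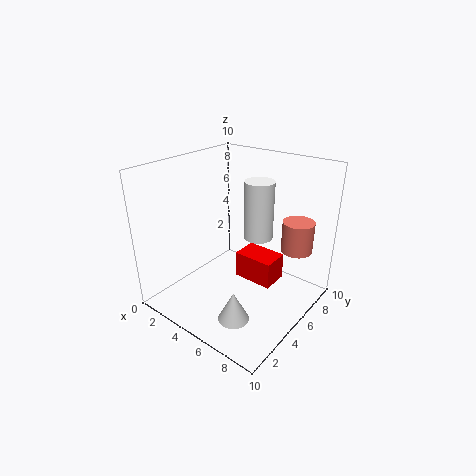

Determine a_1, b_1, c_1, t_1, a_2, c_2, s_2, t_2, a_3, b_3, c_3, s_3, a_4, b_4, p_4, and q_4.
a_1 = 9; b_1 = 6; c_1 = 5; t_1 = 2; a_2 = 7; c_2 = 1; s_2 = 1; t_2 = 2; a_3 = 6; b_3 = 6; c_3 = 5; s_3 = 1; a_4 = 4; b_4 = 6; p_4 = 3; q_4 = 2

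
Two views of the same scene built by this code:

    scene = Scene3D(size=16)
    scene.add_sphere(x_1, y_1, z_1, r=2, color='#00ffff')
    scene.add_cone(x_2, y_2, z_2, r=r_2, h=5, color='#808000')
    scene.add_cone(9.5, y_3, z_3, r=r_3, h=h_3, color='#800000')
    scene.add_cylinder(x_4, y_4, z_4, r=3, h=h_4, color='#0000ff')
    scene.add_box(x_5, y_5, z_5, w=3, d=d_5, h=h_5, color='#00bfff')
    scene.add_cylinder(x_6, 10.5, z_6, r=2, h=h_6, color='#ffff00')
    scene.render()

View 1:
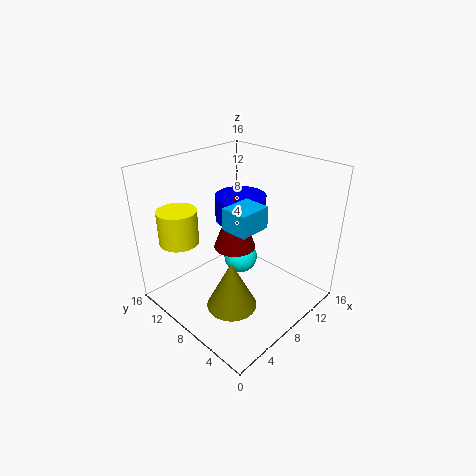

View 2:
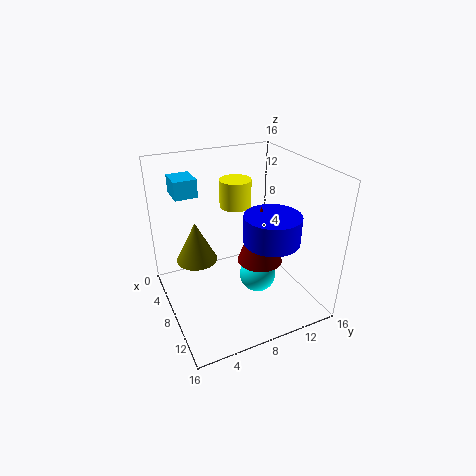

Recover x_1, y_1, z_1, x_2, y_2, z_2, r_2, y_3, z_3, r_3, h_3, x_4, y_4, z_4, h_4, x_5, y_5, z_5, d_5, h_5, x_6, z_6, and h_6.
x_1 = 10, y_1 = 9.5, z_1 = 4, x_2 = 3.5, y_2 = 4.5, z_2 = 3.5, r_2 = 2.5, y_3 = 10, z_3 = 5.5, r_3 = 2.5, h_3 = 6.5, x_4 = 11, y_4 = 10.5, z_4 = 8.5, h_4 = 3, x_5 = 2.5, y_5 = 2, z_5 = 12.5, d_5 = 2.5, h_5 = 2, x_6 = 2, z_6 = 9, h_6 = 3.5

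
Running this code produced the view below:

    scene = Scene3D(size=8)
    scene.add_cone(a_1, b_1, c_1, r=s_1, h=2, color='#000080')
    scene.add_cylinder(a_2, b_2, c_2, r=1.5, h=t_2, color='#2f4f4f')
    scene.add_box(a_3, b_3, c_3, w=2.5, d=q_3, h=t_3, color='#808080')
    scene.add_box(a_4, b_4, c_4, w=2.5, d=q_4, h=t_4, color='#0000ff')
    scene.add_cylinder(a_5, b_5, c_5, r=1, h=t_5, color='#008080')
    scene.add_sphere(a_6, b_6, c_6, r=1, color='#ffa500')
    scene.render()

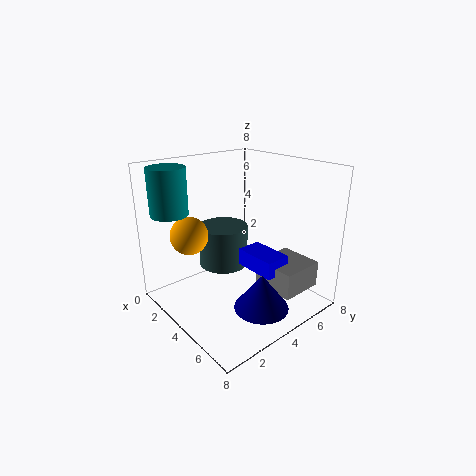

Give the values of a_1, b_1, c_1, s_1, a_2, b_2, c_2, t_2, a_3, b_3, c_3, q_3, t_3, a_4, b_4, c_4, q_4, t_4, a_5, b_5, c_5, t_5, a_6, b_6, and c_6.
a_1 = 6, b_1 = 4, c_1 = 0.5, s_1 = 1.5, a_2 = 2, b_2 = 4.5, c_2 = 1.5, t_2 = 2.5, a_3 = 4.5, b_3 = 5, c_3 = 1, q_3 = 2.5, t_3 = 1.5, a_4 = 3.5, b_4 = 4.5, c_4 = 2, q_4 = 1.5, t_4 = 1, a_5 = 2, b_5 = 1, c_5 = 5.5, t_5 = 2.5, a_6 = 3, b_6 = 1.5, c_6 = 4.5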